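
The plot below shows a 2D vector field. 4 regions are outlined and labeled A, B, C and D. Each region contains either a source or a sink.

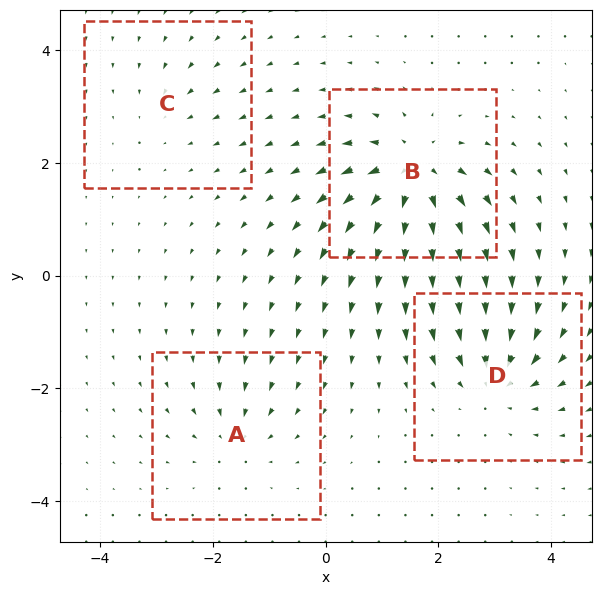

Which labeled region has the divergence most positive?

Divergence at each region's feature centre — A: about -4, B: about +9, C: about -2, D: about -6. Region B is most positive.

B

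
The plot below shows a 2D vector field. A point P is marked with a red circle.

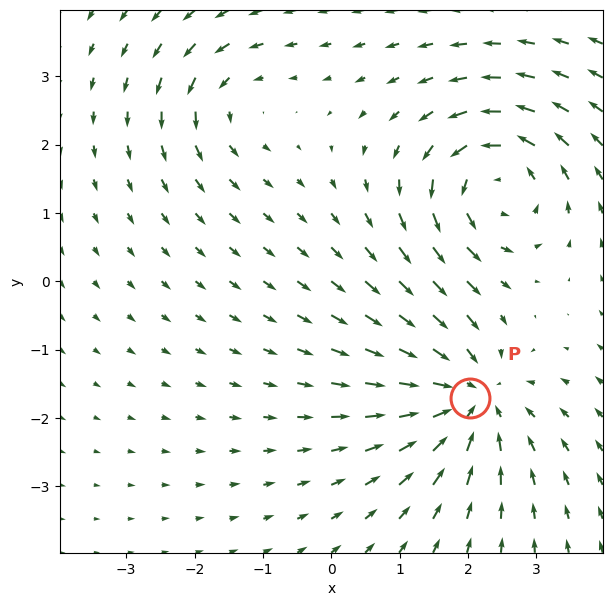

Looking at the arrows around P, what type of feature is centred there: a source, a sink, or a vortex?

sink

At P (2.0, -1.7) the arrows converge inward. Divergence about -5, curl ≈0 — negative divergence with near-zero curl is a sink.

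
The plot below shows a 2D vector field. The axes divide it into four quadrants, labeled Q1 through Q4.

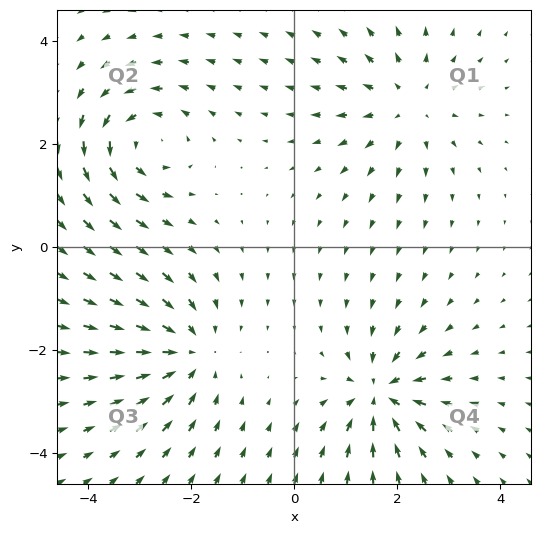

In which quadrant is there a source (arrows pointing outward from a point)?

Q1

The source sits at approximately (2.2, 2.8), which lies in quadrant Q1. The divergence there is about +4, positive as expected for a source.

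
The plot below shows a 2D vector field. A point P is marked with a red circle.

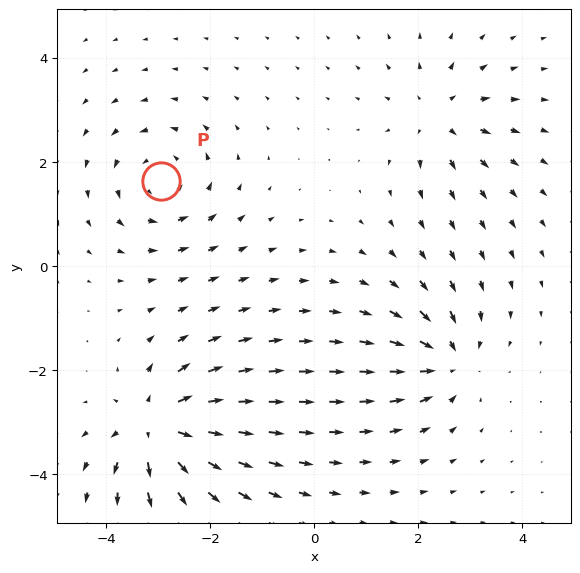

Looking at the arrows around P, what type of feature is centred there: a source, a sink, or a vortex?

vortex

At P (-3.0, 1.6) the arrows circulate counterclockwise. Divergence ≈0, curl about +4 — near-zero divergence with nonzero curl is a vortex.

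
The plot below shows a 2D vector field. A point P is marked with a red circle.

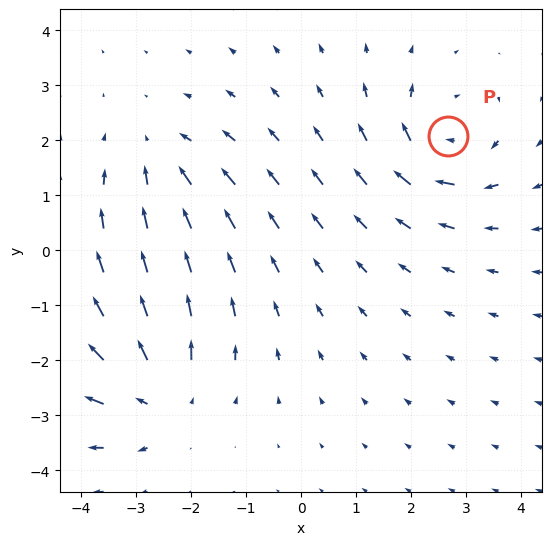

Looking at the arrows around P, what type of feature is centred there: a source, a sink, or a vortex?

At P (2.7, 2.1) the arrows circulate clockwise. Divergence ≈0, curl about -5 — near-zero divergence with nonzero curl is a vortex.

vortex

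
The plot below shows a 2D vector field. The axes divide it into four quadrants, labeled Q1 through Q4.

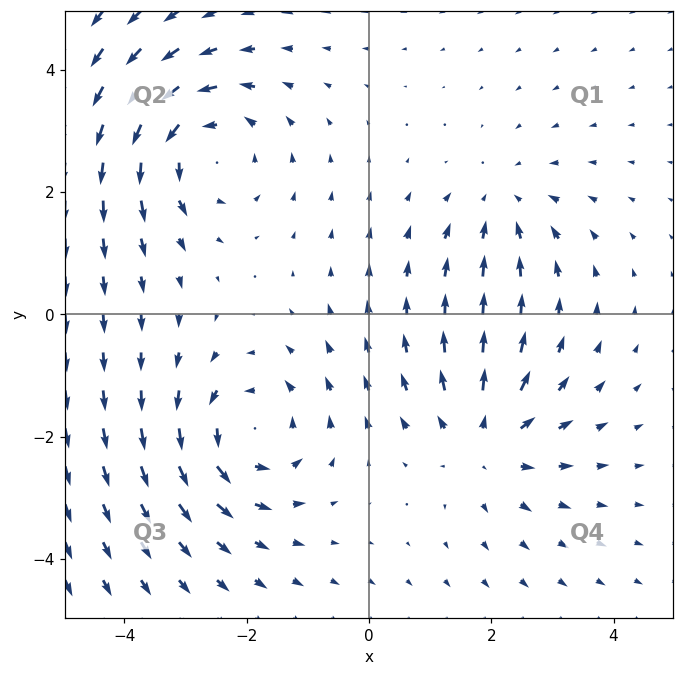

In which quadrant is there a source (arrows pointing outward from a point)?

The source sits at approximately (1.9, -2.1), which lies in quadrant Q4. The divergence there is about +4, positive as expected for a source.

Q4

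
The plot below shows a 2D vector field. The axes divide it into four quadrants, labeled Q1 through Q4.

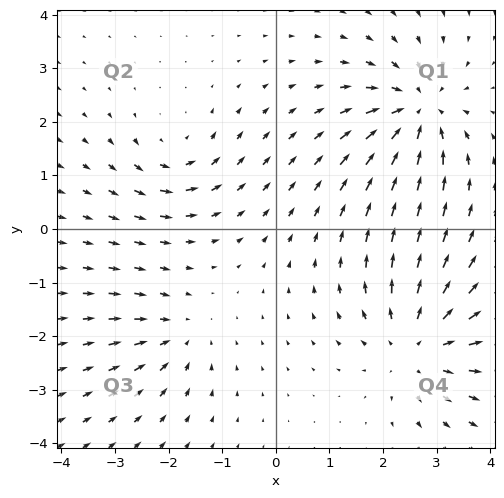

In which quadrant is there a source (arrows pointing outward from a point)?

The source sits at approximately (2.6, -2.2), which lies in quadrant Q4. The divergence there is about +4, positive as expected for a source.

Q4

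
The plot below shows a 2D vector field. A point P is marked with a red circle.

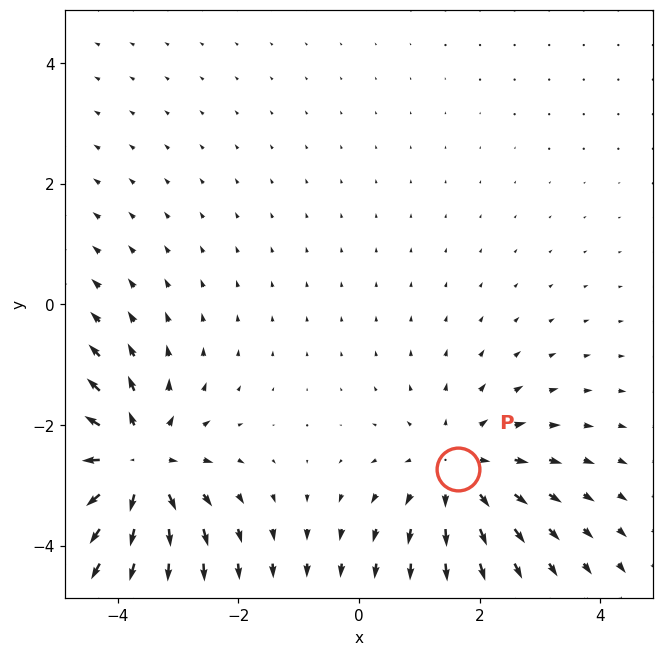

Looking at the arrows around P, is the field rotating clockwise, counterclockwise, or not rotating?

Near P at (1.6, -2.7) the arrows show no circulation. The curl there is ≈0.

not rotating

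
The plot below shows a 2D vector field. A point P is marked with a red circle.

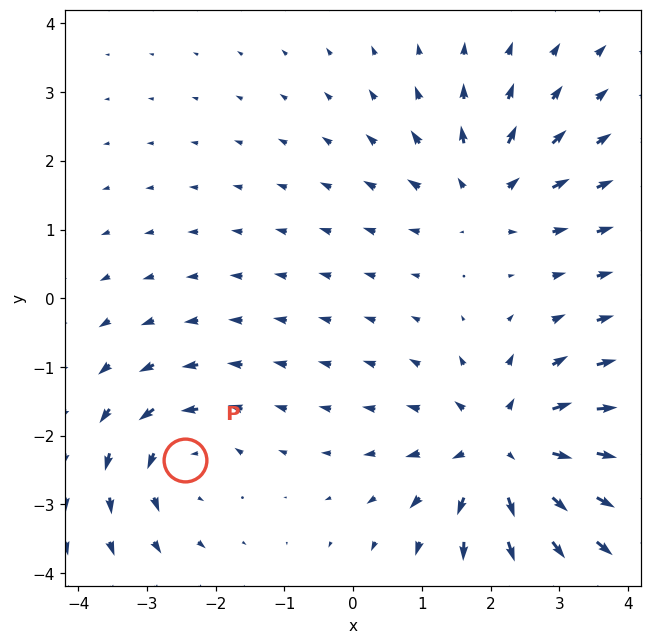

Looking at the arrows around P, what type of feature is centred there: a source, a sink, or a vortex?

vortex

At P (-2.5, -2.4) the arrows circulate counterclockwise. Divergence ≈0, curl about +3 — near-zero divergence with nonzero curl is a vortex.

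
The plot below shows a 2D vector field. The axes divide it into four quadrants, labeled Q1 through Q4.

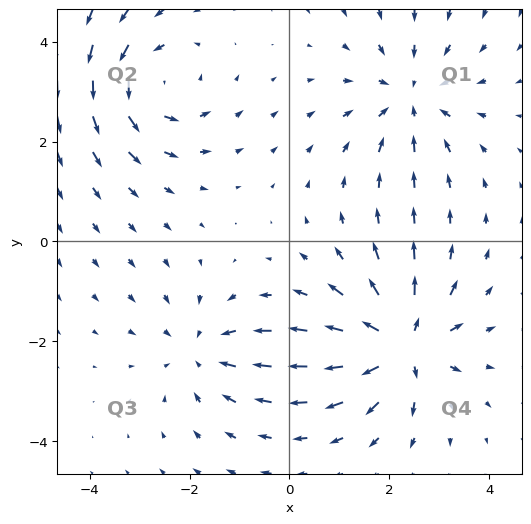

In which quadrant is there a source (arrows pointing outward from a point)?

The source sits at approximately (2.3, -2.1), which lies in quadrant Q4. The divergence there is about +6, positive as expected for a source.

Q4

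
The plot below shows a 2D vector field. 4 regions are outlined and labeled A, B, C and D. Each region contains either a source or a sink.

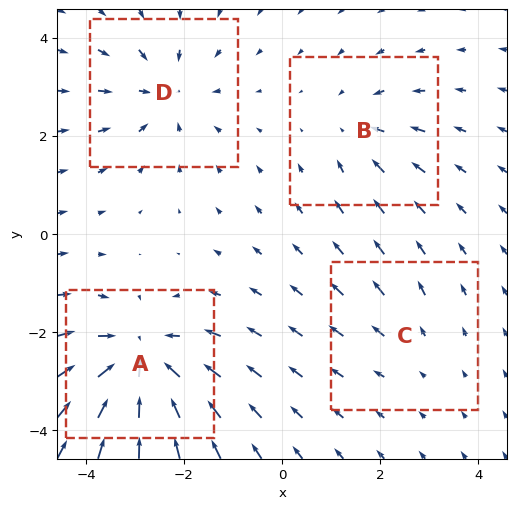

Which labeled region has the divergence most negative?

Divergence at each region's feature centre — A: about -7, B: about -3, C: about +2, D: about -4. Region A is most negative.

A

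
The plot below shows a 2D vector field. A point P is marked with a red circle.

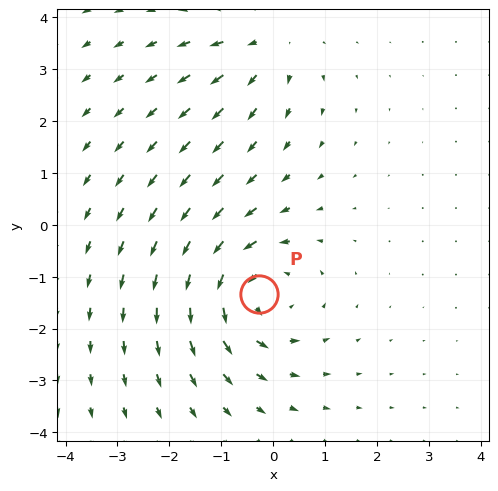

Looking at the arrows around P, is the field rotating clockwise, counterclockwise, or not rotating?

Near P at (-0.3, -1.3) the arrows circulate counterclockwise. The curl (z-component) there is about +4; positive curl means counterclockwise rotation.

counterclockwise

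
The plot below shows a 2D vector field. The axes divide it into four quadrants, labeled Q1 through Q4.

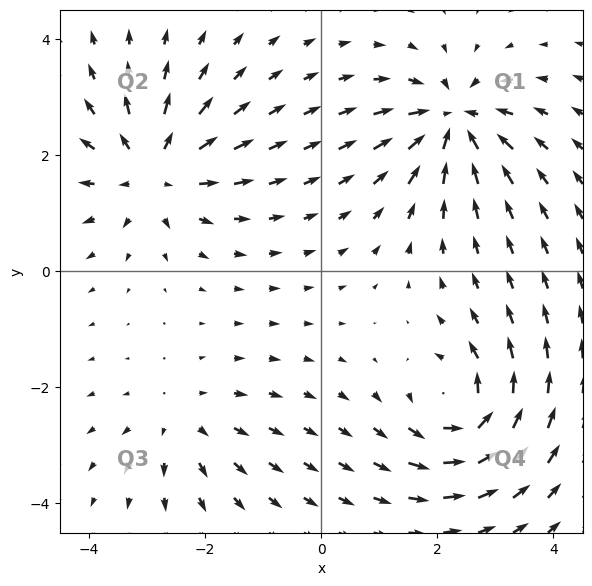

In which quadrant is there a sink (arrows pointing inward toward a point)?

The sink sits at approximately (2.3, 2.6), which lies in quadrant Q1. The divergence there is about -6, negative as expected for a sink.

Q1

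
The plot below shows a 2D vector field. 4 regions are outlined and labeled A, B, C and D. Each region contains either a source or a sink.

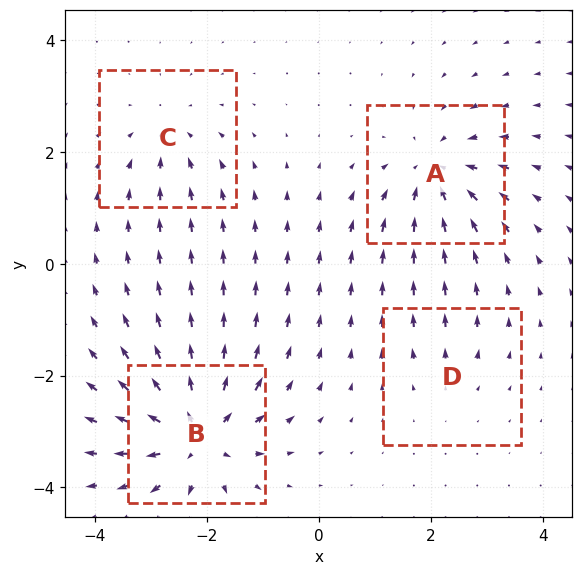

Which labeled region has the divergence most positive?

Divergence at each region's feature centre — A: about -5, B: about +7, C: about -4, D: about +2. Region B is most positive.

B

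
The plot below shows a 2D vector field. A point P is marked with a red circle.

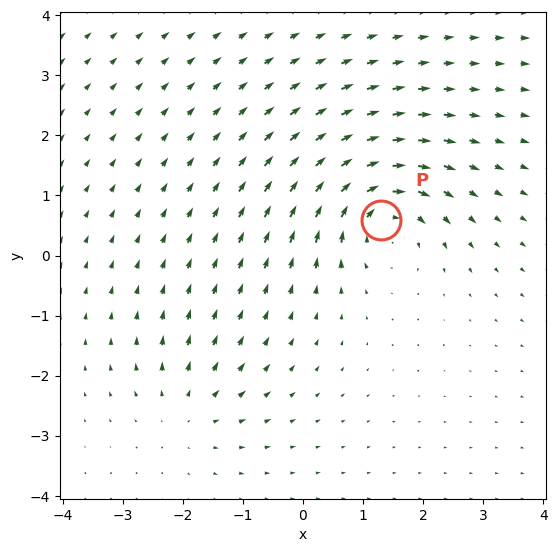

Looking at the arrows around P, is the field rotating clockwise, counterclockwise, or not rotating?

clockwise

Near P at (1.3, 0.6) the arrows circulate clockwise. The curl (z-component) there is about -5; negative curl means clockwise rotation.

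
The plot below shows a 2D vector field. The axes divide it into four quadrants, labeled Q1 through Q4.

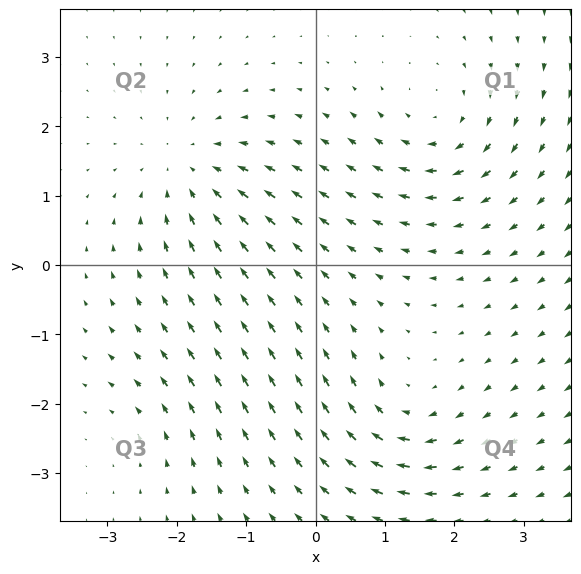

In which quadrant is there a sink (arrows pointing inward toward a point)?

Q2

The sink sits at approximately (-1.8, 1.4), which lies in quadrant Q2. The divergence there is about -4, negative as expected for a sink.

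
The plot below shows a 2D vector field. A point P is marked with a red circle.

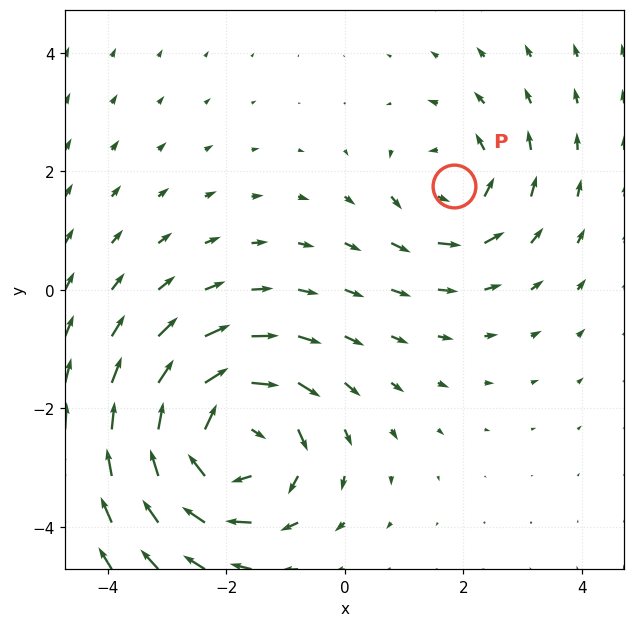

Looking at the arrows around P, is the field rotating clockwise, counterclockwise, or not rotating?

counterclockwise

Near P at (1.8, 1.7) the arrows circulate counterclockwise. The curl (z-component) there is about +3; positive curl means counterclockwise rotation.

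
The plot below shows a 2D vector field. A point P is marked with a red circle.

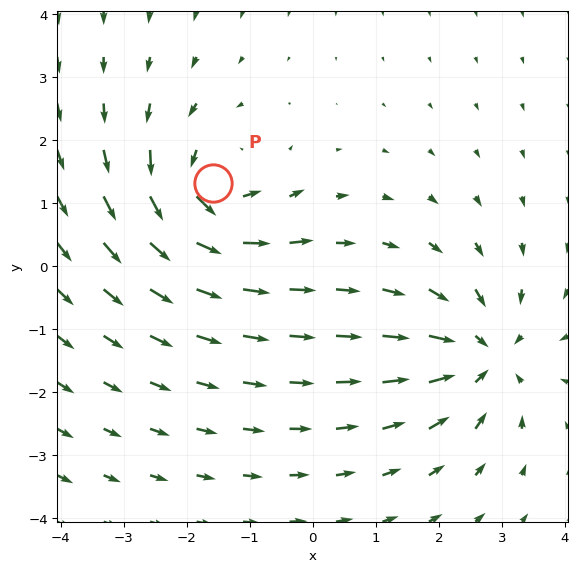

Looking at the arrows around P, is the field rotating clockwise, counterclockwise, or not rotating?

counterclockwise

Near P at (-1.6, 1.3) the arrows circulate counterclockwise. The curl (z-component) there is about +5; positive curl means counterclockwise rotation.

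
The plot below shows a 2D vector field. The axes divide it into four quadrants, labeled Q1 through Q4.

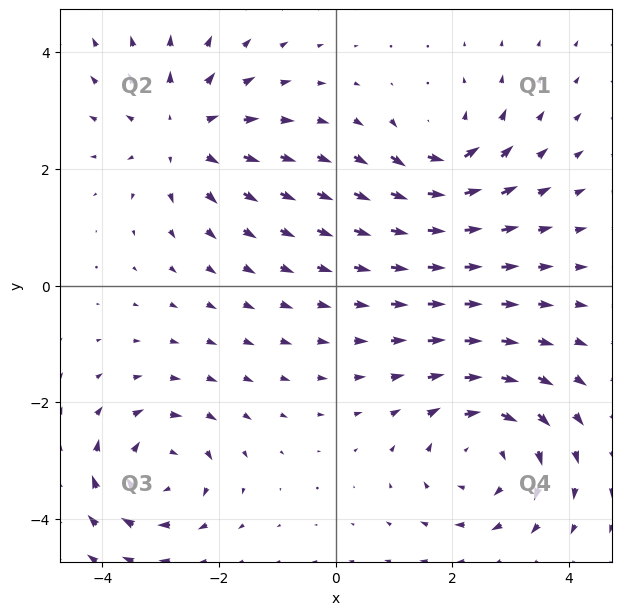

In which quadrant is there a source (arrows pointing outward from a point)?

The source sits at approximately (-2.6, 2.6), which lies in quadrant Q2. The divergence there is about +3, positive as expected for a source.

Q2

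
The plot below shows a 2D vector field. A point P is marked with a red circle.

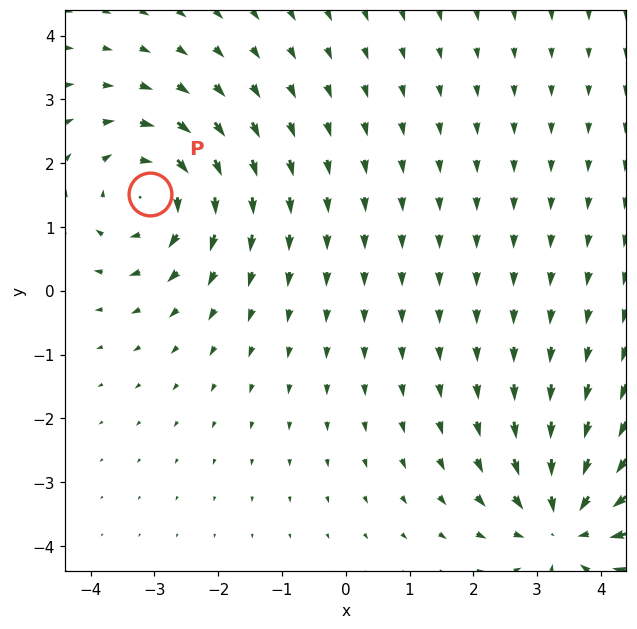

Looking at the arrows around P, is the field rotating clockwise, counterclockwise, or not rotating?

clockwise

Near P at (-3.1, 1.5) the arrows circulate clockwise. The curl (z-component) there is about -4; negative curl means clockwise rotation.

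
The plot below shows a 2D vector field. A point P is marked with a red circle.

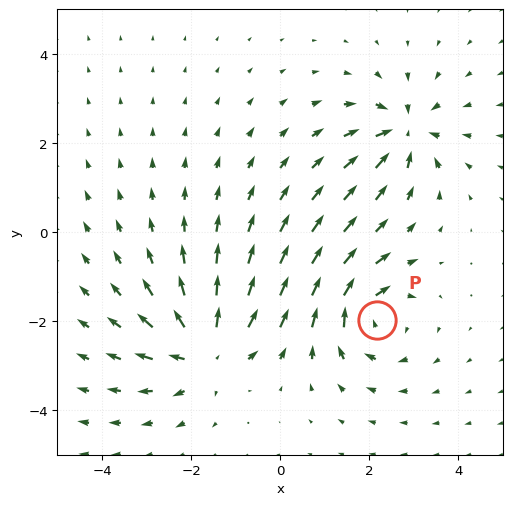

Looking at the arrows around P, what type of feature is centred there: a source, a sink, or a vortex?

vortex

At P (2.2, -2.0) the arrows circulate clockwise. Divergence ≈0, curl about -4 — near-zero divergence with nonzero curl is a vortex.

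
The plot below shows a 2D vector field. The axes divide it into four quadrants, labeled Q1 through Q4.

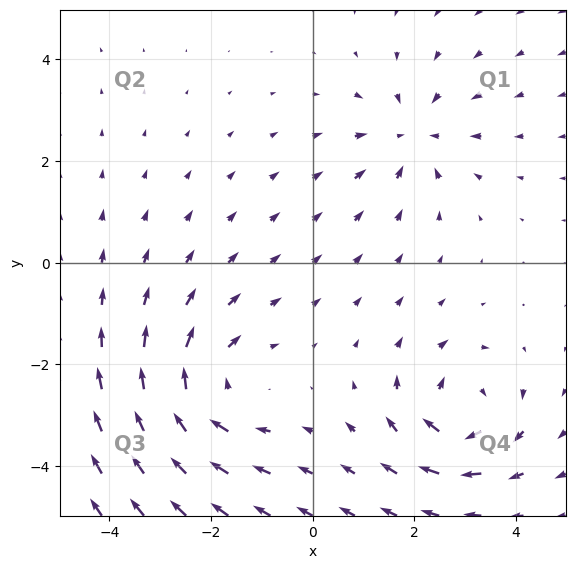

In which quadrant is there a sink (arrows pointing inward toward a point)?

Q1

The sink sits at approximately (2.0, 2.5), which lies in quadrant Q1. The divergence there is about -3, negative as expected for a sink.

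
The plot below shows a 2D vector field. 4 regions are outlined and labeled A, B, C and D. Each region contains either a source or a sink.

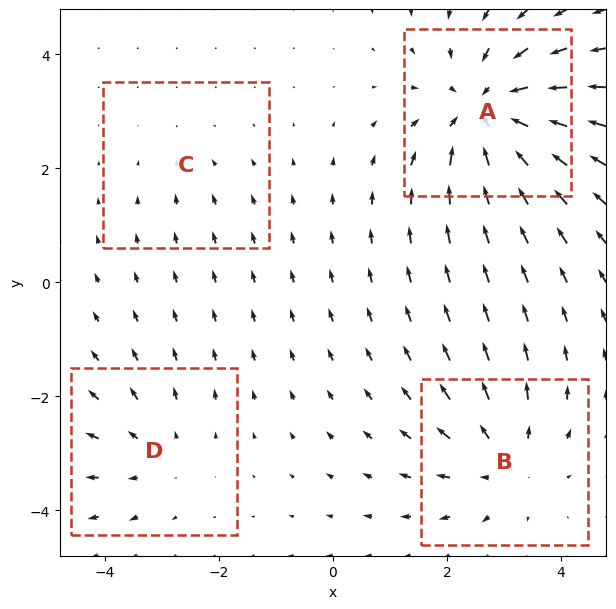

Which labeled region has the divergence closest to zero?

Divergence at each region's feature centre — A: about -6, B: about +4, C: about -2, D: about +3. Region C is closest to zero.

C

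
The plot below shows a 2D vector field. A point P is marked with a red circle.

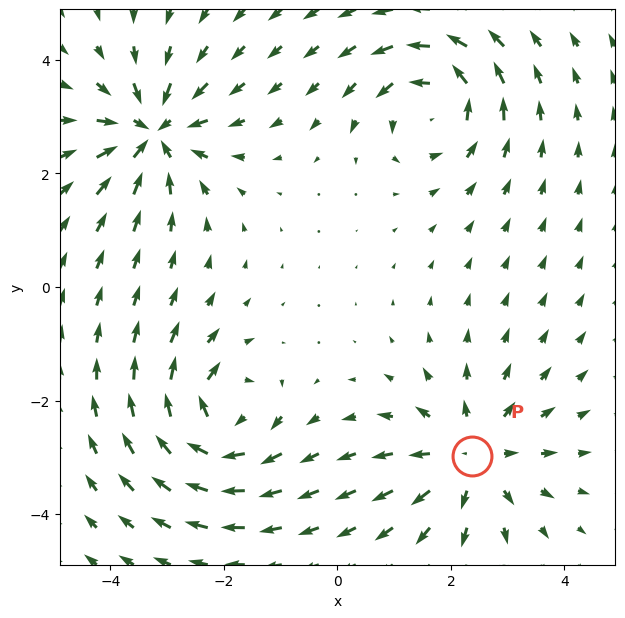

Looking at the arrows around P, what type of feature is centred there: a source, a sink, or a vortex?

source

At P (2.4, -3.0) the arrows spread outward. Divergence about +5, curl ≈0 — positive divergence with near-zero curl is a source.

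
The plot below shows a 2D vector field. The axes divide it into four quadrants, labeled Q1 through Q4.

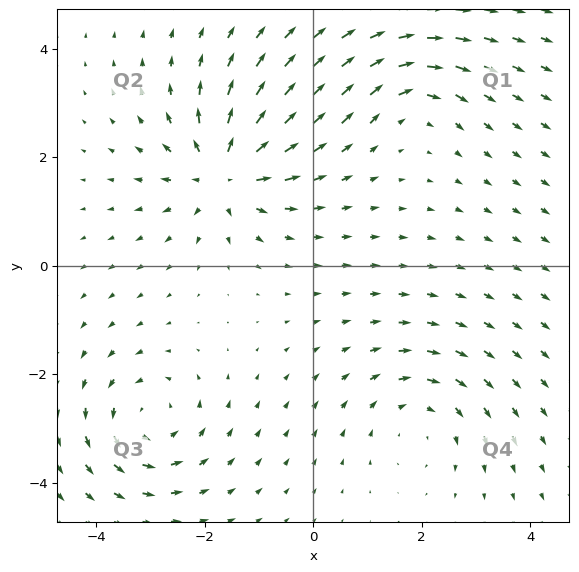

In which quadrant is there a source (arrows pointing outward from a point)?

Q2

The source sits at approximately (-1.6, 1.7), which lies in quadrant Q2. The divergence there is about +5, positive as expected for a source.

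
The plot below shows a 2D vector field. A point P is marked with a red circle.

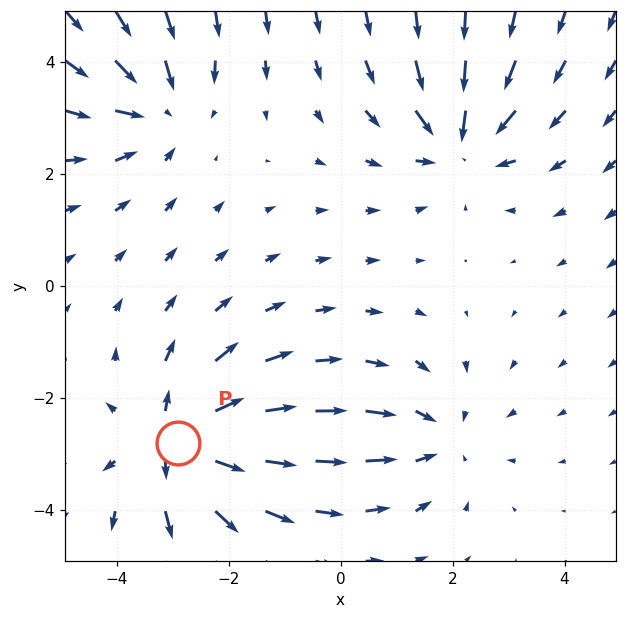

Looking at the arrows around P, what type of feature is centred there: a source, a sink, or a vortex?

At P (-2.9, -2.8) the arrows spread outward. Divergence about +5, curl ≈0 — positive divergence with near-zero curl is a source.

source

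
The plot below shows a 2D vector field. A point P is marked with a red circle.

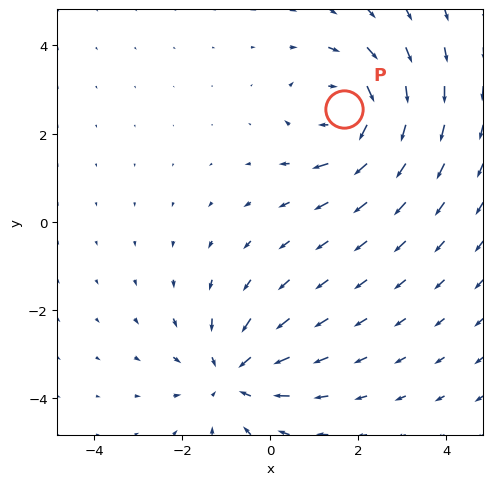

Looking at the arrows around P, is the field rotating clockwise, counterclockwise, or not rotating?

clockwise

Near P at (1.7, 2.5) the arrows circulate clockwise. The curl (z-component) there is about -4; negative curl means clockwise rotation.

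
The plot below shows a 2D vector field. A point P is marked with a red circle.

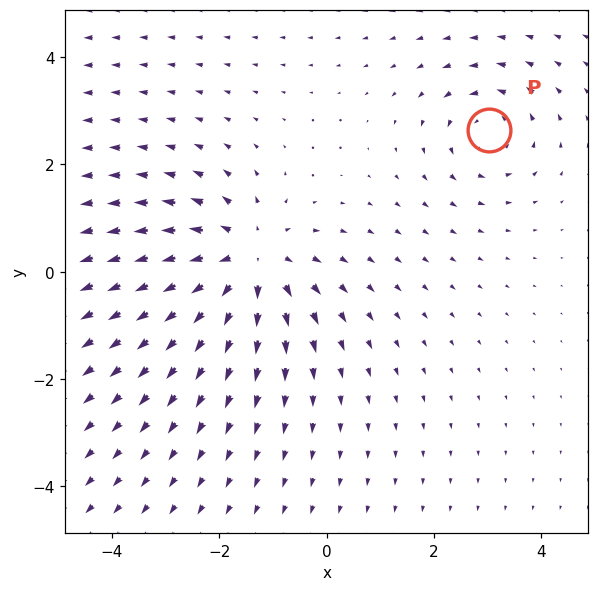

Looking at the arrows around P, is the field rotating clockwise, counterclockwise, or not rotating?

counterclockwise

Near P at (3.0, 2.6) the arrows circulate counterclockwise. The curl (z-component) there is about +3; positive curl means counterclockwise rotation.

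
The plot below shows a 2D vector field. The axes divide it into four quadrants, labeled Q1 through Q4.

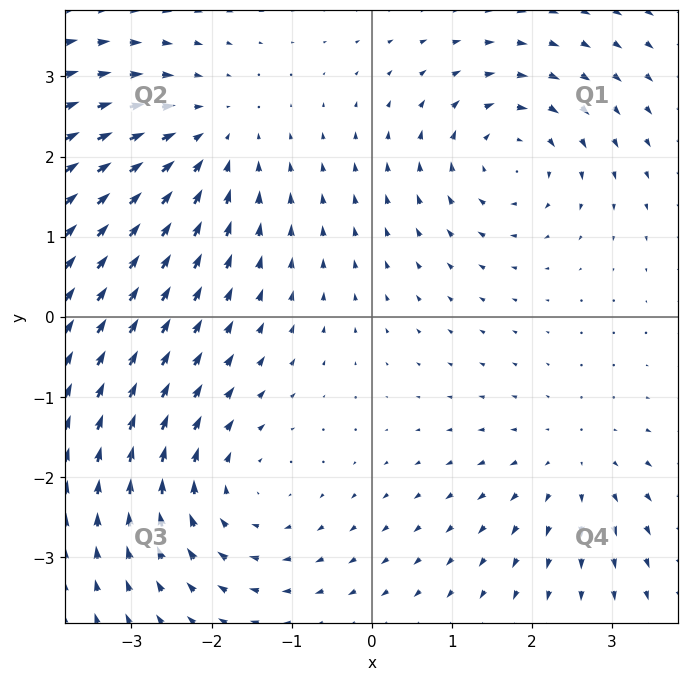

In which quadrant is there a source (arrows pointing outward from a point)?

Q4

The source sits at approximately (2.5, -1.8), which lies in quadrant Q4. The divergence there is about +3, positive as expected for a source.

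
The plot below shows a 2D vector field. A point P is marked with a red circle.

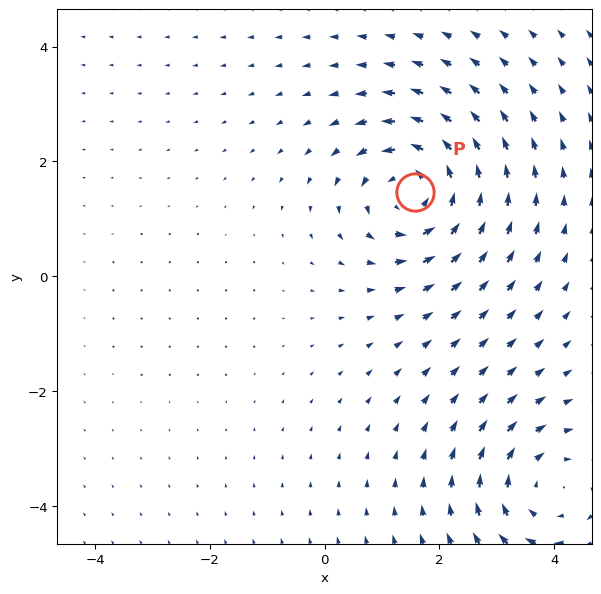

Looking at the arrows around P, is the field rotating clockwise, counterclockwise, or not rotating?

counterclockwise

Near P at (1.6, 1.5) the arrows circulate counterclockwise. The curl (z-component) there is about +4; positive curl means counterclockwise rotation.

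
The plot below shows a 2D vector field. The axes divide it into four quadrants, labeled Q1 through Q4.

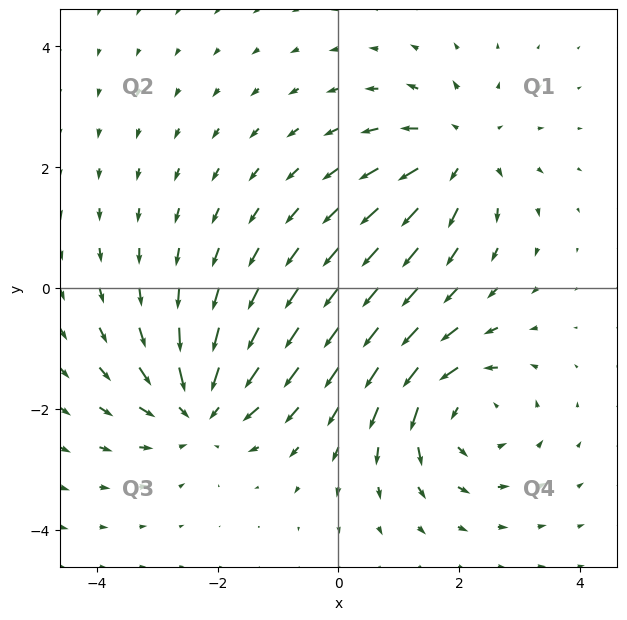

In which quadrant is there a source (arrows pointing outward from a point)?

The source sits at approximately (2.0, 2.2), which lies in quadrant Q1. The divergence there is about +5, positive as expected for a source.

Q1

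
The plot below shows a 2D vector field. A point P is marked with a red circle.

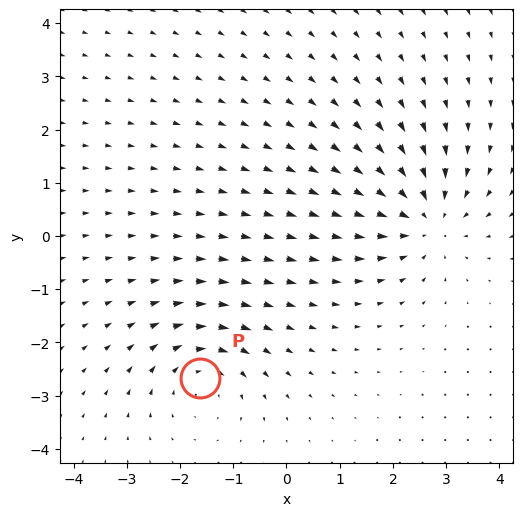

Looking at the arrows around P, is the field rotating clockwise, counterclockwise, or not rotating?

clockwise

Near P at (-1.6, -2.7) the arrows circulate clockwise. The curl (z-component) there is about -4; negative curl means clockwise rotation.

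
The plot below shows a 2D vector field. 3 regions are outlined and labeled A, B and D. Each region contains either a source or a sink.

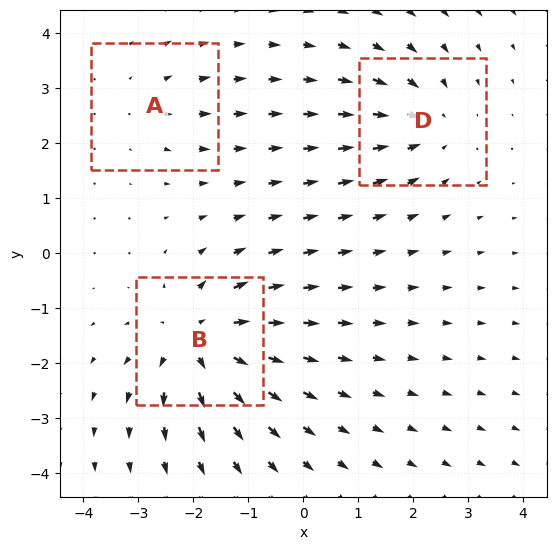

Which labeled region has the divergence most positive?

Divergence at each region's feature centre — A: about +2, B: about +5, D: about -3. Region B is most positive.

B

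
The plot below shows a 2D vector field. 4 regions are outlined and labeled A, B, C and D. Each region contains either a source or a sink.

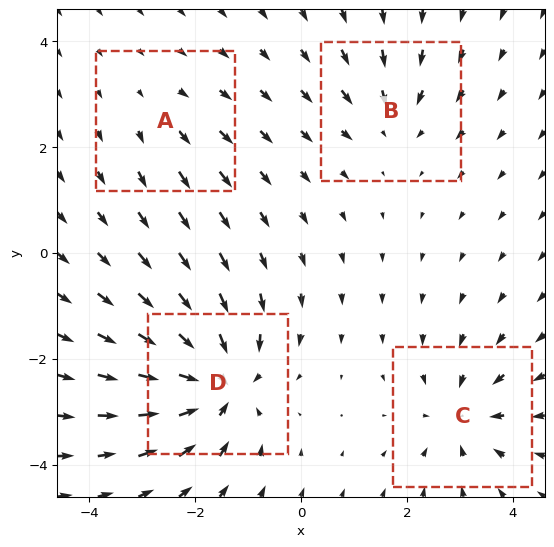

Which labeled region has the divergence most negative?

Divergence at each region's feature centre — A: about +2, B: about -4, C: about -5, D: about -8. Region D is most negative.

D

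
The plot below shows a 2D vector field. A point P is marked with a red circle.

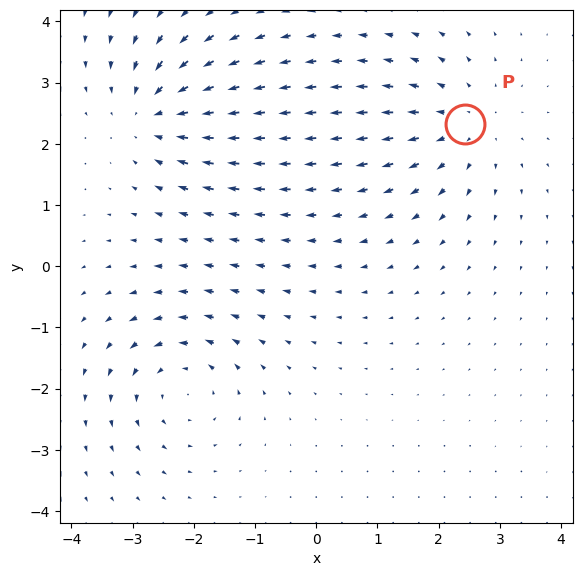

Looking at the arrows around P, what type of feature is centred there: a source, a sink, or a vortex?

source

At P (2.4, 2.3) the arrows spread outward. Divergence about +4, curl ≈0 — positive divergence with near-zero curl is a source.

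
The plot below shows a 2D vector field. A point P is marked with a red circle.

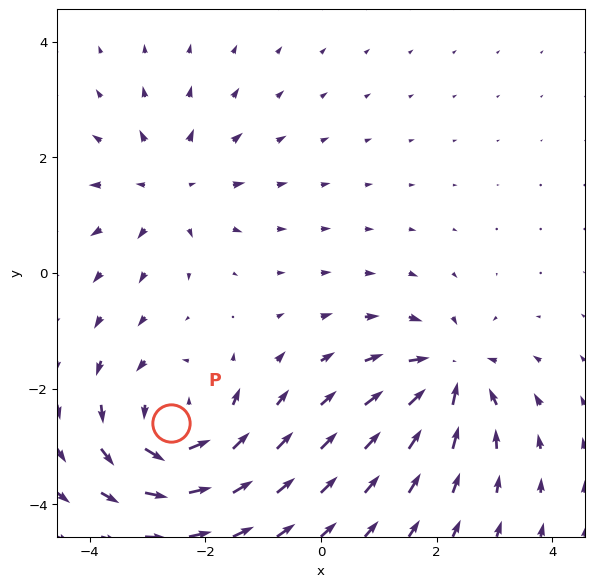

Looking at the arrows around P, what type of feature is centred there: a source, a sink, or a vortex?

At P (-2.6, -2.6) the arrows circulate counterclockwise. Divergence ≈0, curl about +4 — near-zero divergence with nonzero curl is a vortex.

vortex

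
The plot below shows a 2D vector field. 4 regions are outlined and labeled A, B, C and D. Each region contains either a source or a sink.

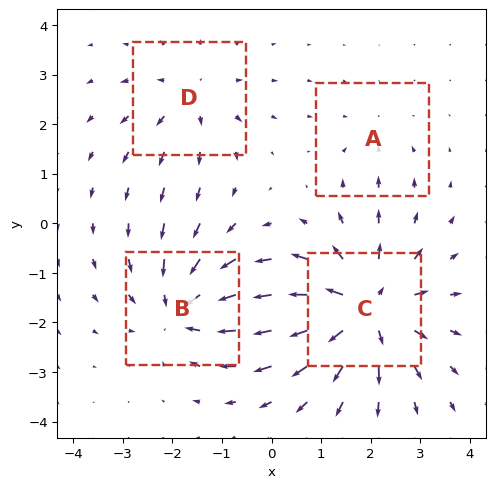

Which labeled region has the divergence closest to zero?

Divergence at each region's feature centre — A: about -2, B: about -5, C: about +7, D: about +3. Region A is closest to zero.

A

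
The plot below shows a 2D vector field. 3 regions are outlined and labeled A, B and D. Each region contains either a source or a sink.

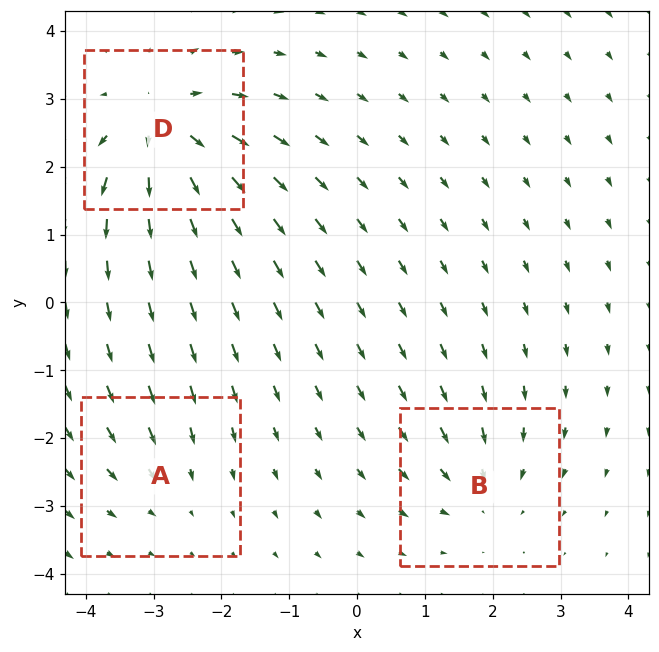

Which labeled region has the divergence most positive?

Divergence at each region's feature centre — A: about -2, B: about -3, D: about +5. Region D is most positive.

D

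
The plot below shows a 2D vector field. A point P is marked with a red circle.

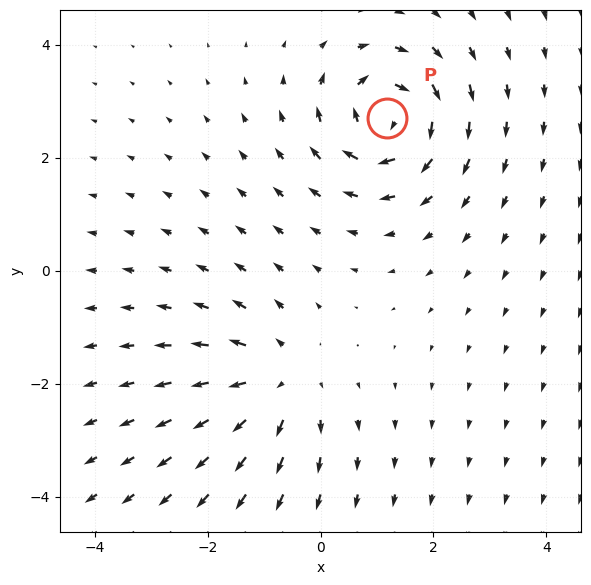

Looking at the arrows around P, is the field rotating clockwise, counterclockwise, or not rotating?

Near P at (1.2, 2.7) the arrows circulate clockwise. The curl (z-component) there is about -5; negative curl means clockwise rotation.

clockwise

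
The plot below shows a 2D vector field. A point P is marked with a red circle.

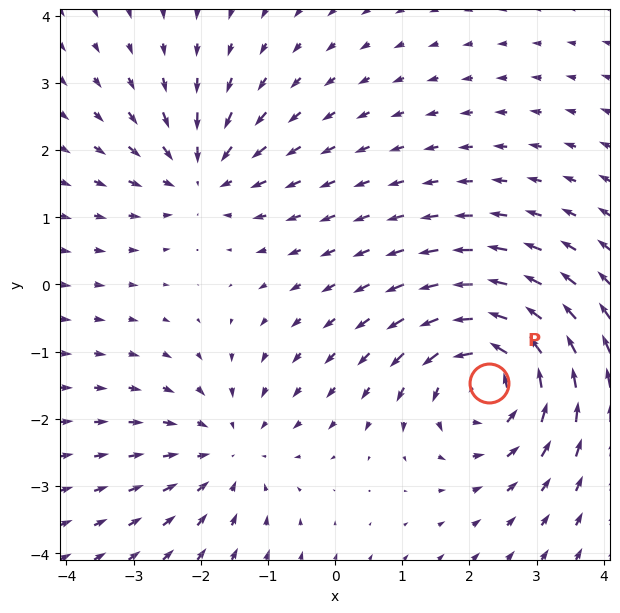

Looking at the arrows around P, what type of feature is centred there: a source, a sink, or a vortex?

At P (2.3, -1.5) the arrows circulate counterclockwise. Divergence ≈0, curl about +5 — near-zero divergence with nonzero curl is a vortex.

vortex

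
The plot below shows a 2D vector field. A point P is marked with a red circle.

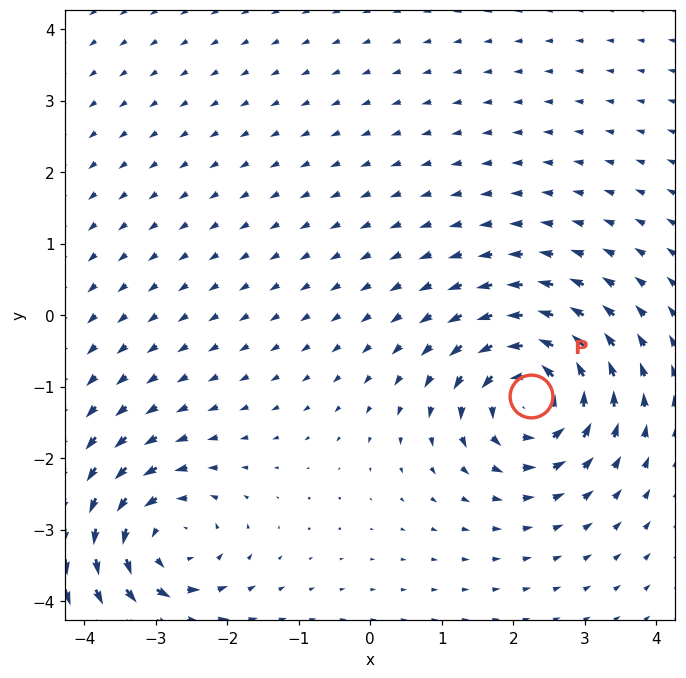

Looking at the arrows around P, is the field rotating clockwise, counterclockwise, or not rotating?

counterclockwise

Near P at (2.2, -1.1) the arrows circulate counterclockwise. The curl (z-component) there is about +7; positive curl means counterclockwise rotation.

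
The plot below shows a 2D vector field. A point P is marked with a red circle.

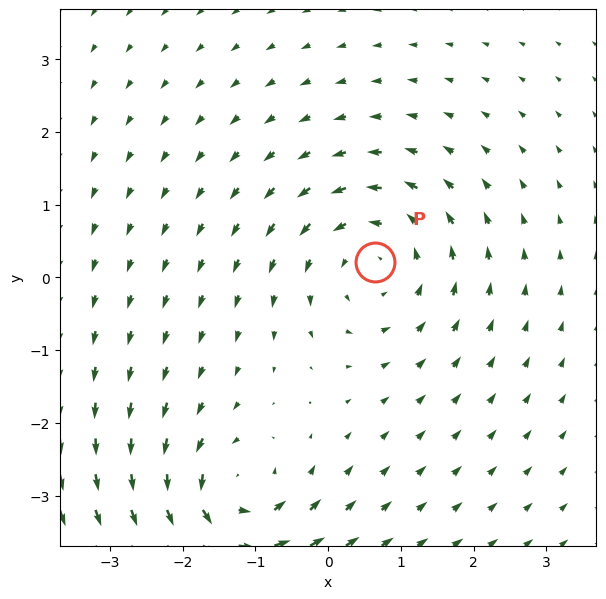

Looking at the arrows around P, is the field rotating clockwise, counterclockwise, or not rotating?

Near P at (0.6, 0.2) the arrows circulate counterclockwise. The curl (z-component) there is about +4; positive curl means counterclockwise rotation.

counterclockwise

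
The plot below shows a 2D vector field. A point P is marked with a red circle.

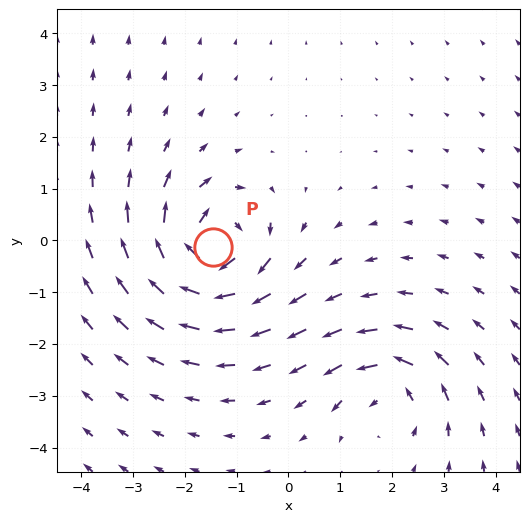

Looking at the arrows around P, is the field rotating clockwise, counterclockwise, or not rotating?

clockwise

Near P at (-1.4, -0.1) the arrows circulate clockwise. The curl (z-component) there is about -7; negative curl means clockwise rotation.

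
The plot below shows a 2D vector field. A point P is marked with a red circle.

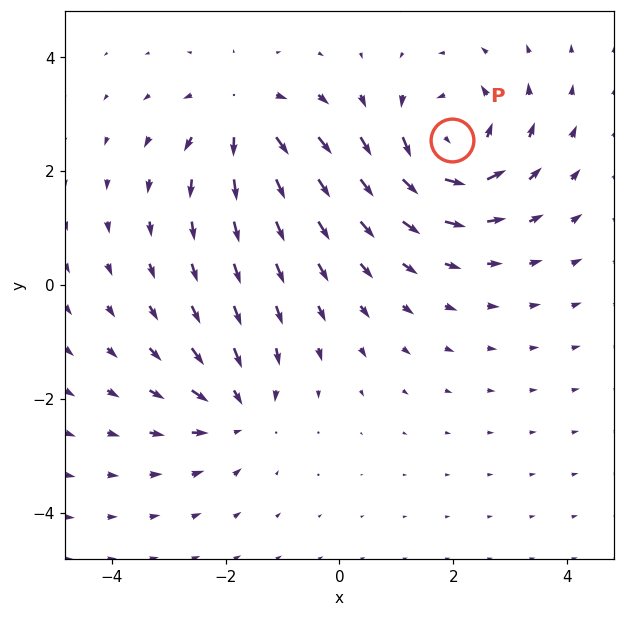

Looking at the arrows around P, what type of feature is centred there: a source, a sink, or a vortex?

vortex

At P (2.0, 2.5) the arrows circulate counterclockwise. Divergence ≈0, curl about +6 — near-zero divergence with nonzero curl is a vortex.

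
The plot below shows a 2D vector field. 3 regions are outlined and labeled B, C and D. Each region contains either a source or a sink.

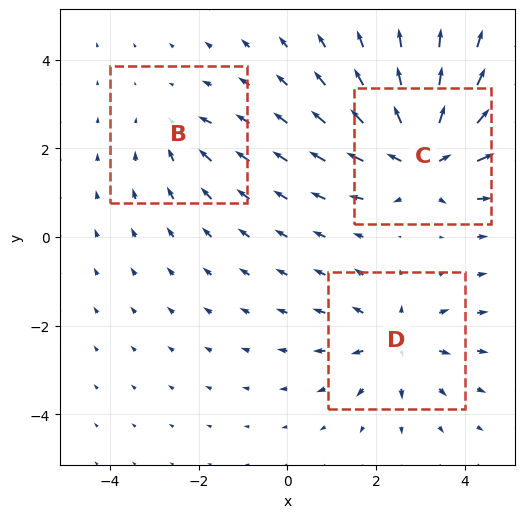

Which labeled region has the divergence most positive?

Divergence at each region's feature centre — B: about -2, C: about +5, D: about +4. Region C is most positive.

C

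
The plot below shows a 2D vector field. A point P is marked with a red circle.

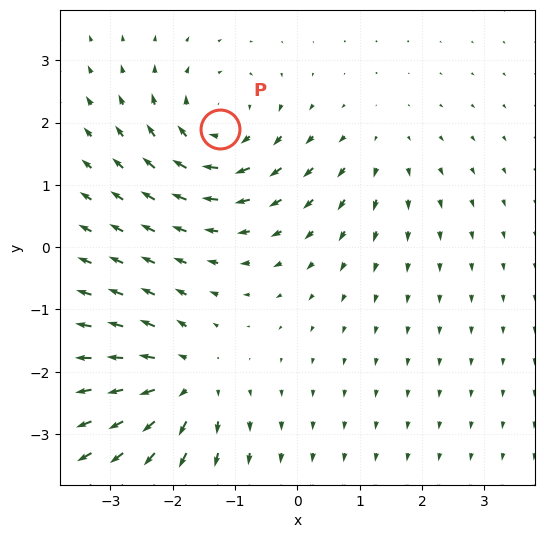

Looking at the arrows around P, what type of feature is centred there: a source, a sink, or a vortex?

At P (-1.2, 1.9) the arrows circulate clockwise. Divergence ≈0, curl about -6 — near-zero divergence with nonzero curl is a vortex.

vortex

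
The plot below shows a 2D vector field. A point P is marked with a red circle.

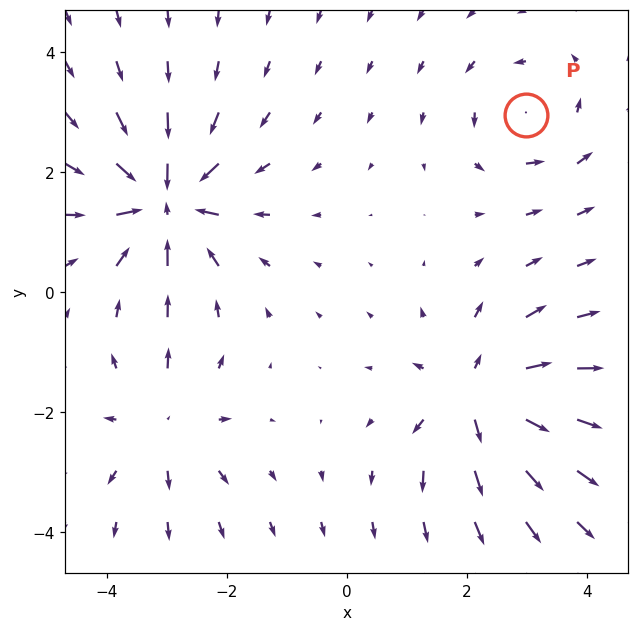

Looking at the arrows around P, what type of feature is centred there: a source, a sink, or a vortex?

vortex

At P (3.0, 2.9) the arrows circulate counterclockwise. Divergence ≈0, curl about +4 — near-zero divergence with nonzero curl is a vortex.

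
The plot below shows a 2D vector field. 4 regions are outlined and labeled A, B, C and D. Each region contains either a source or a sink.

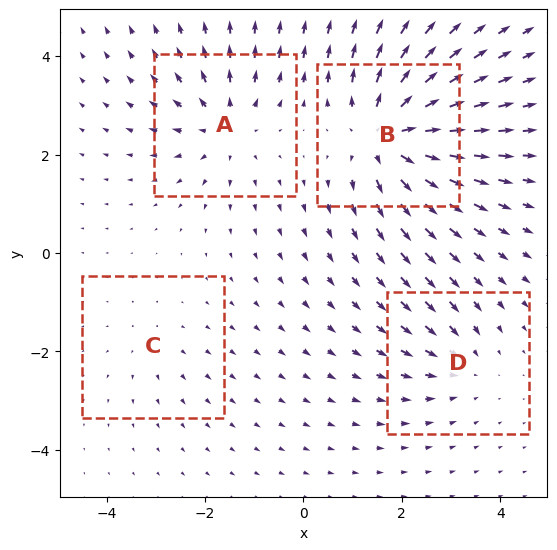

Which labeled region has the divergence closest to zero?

Divergence at each region's feature centre — A: about +5, B: about +8, C: about +2, D: about -3. Region C is closest to zero.

C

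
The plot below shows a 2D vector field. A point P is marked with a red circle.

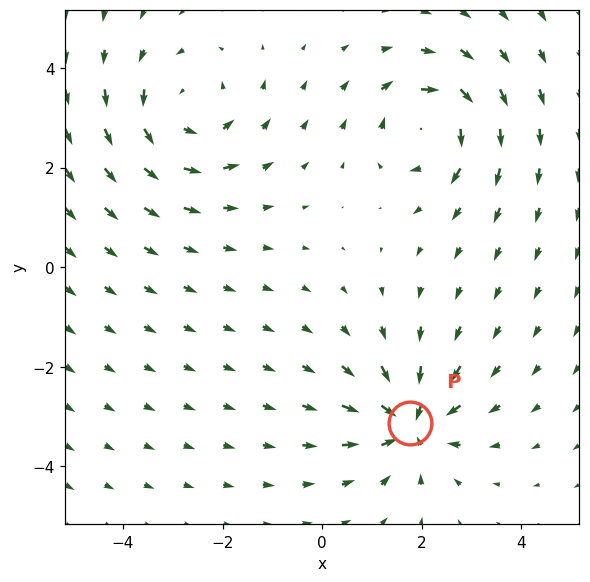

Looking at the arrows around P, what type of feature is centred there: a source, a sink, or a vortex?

sink

At P (1.8, -3.1) the arrows converge inward. Divergence about -4, curl ≈0 — negative divergence with near-zero curl is a sink.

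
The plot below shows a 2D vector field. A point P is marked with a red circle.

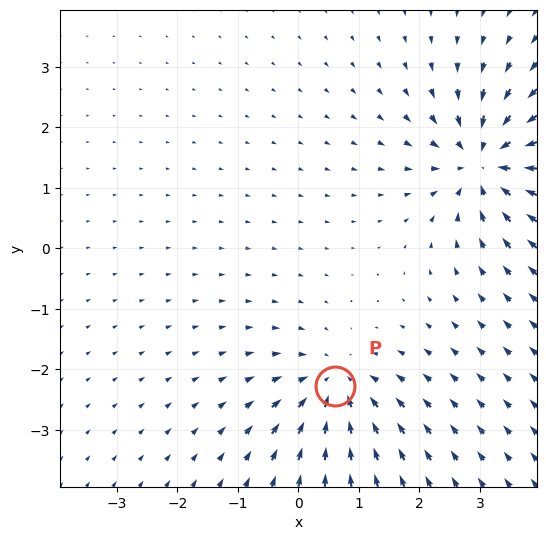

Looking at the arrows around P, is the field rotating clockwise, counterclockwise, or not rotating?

Near P at (0.6, -2.3) the arrows show no circulation. The curl there is ≈0.

not rotating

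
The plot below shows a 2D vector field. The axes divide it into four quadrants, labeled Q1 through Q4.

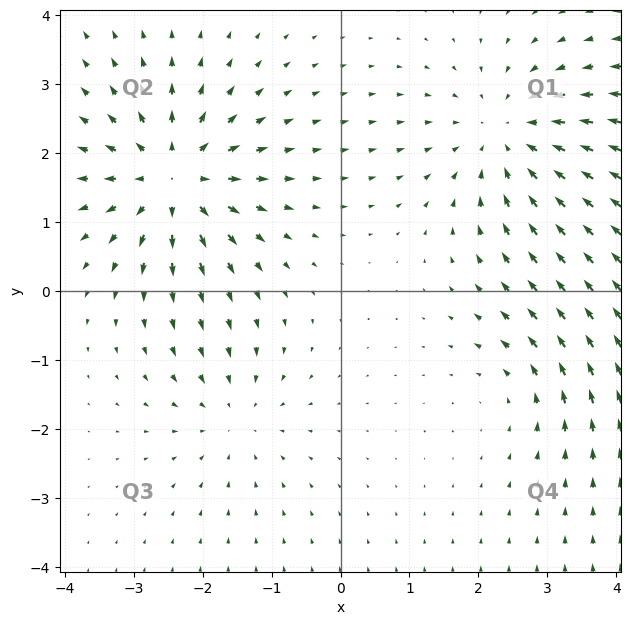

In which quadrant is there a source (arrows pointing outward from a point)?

Q2

The source sits at approximately (-2.4, 1.6), which lies in quadrant Q2. The divergence there is about +6, positive as expected for a source.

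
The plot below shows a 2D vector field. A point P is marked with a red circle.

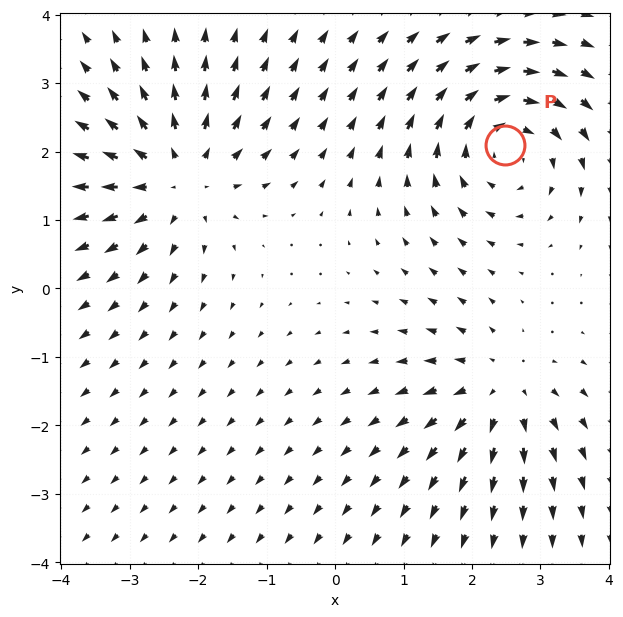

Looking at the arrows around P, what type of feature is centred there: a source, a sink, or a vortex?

vortex

At P (2.5, 2.1) the arrows circulate clockwise. Divergence ≈0, curl about -5 — near-zero divergence with nonzero curl is a vortex.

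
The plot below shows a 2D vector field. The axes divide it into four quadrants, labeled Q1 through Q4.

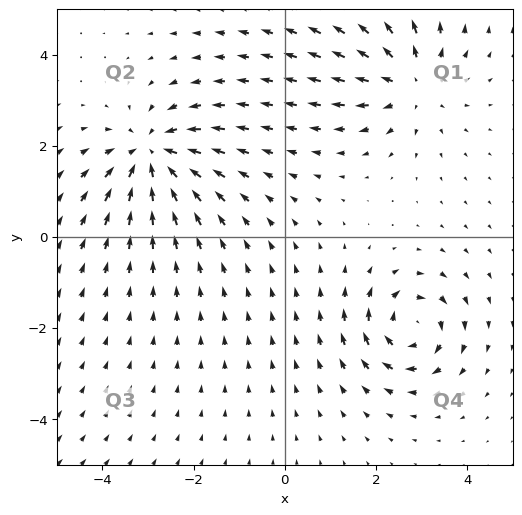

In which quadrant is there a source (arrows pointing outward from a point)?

The source sits at approximately (2.8, 3.4), which lies in quadrant Q1. The divergence there is about +3, positive as expected for a source.

Q1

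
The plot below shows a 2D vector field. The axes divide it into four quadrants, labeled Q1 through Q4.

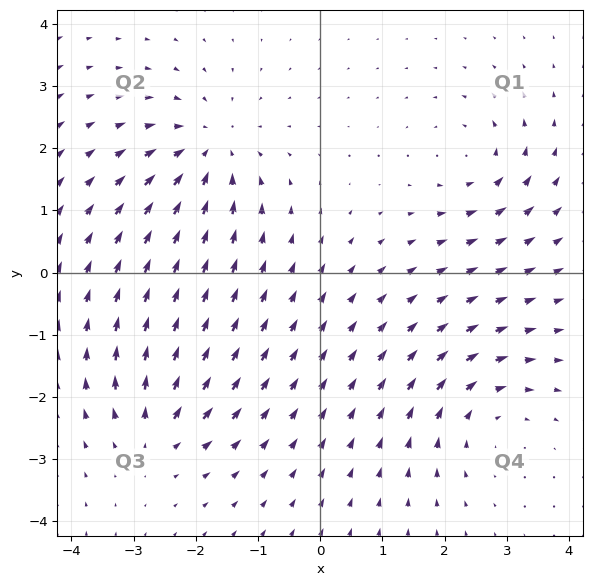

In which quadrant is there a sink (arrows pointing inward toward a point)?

Q2

The sink sits at approximately (-1.8, 2.0), which lies in quadrant Q2. The divergence there is about -5, negative as expected for a sink.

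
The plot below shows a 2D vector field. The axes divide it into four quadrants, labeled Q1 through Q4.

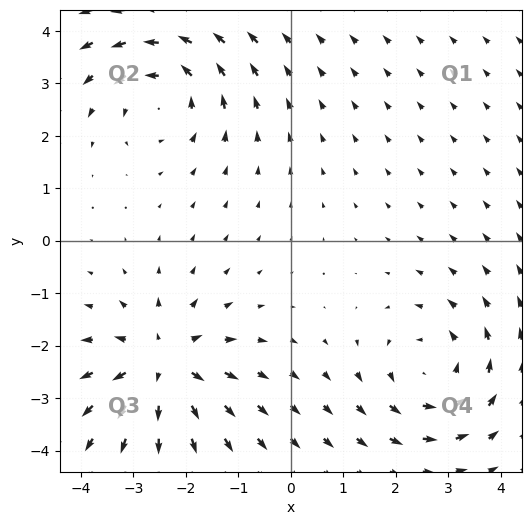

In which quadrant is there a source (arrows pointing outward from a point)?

The source sits at approximately (-2.4, -2.4), which lies in quadrant Q3. The divergence there is about +4, positive as expected for a source.

Q3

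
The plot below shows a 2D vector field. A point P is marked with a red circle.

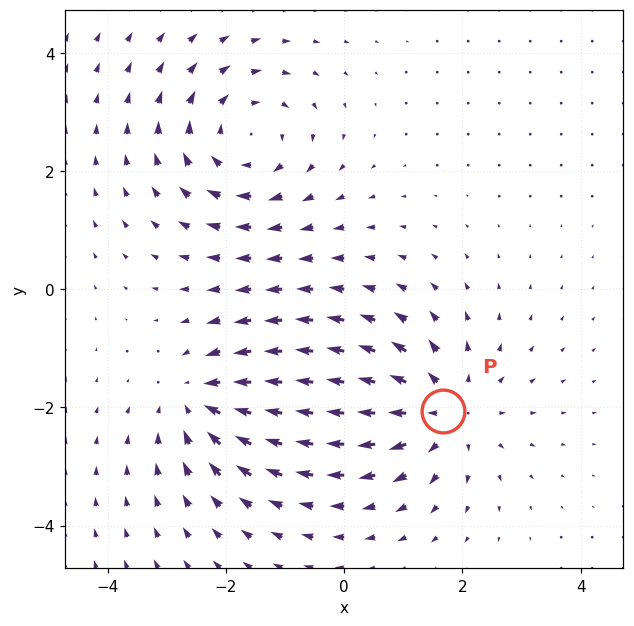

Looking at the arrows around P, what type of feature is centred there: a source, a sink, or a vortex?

At P (1.7, -2.1) the arrows spread outward. Divergence about +4, curl ≈0 — positive divergence with near-zero curl is a source.

source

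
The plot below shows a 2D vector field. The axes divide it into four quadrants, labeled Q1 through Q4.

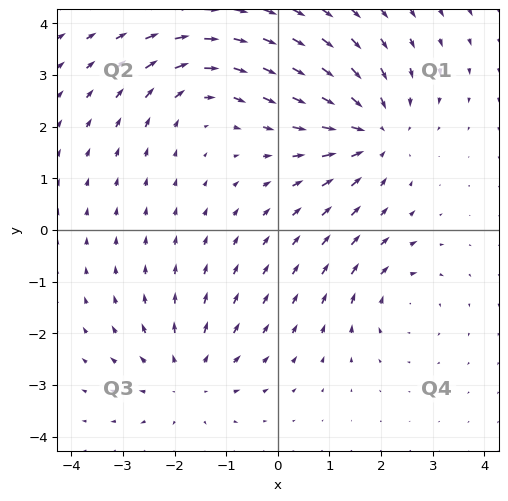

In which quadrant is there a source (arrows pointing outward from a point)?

Q3

The source sits at approximately (-1.8, -2.9), which lies in quadrant Q3. The divergence there is about +3, positive as expected for a source.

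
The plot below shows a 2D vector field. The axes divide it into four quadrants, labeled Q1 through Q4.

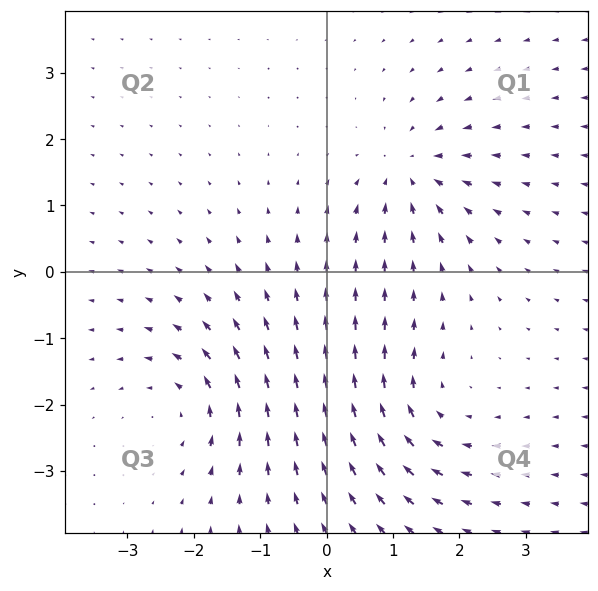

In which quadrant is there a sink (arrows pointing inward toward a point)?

Q1

The sink sits at approximately (1.3, 1.5), which lies in quadrant Q1. The divergence there is about -4, negative as expected for a sink.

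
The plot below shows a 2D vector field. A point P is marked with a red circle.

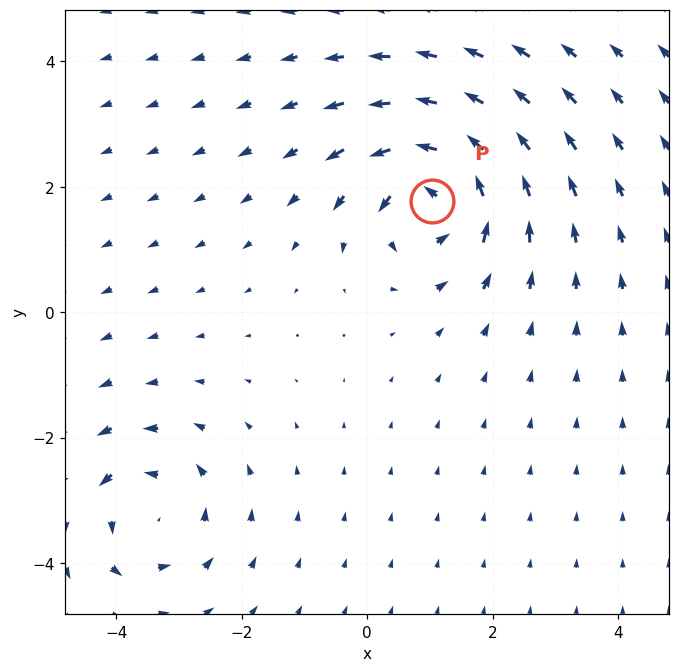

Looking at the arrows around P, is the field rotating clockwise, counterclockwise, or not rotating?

counterclockwise

Near P at (1.0, 1.8) the arrows circulate counterclockwise. The curl (z-component) there is about +6; positive curl means counterclockwise rotation.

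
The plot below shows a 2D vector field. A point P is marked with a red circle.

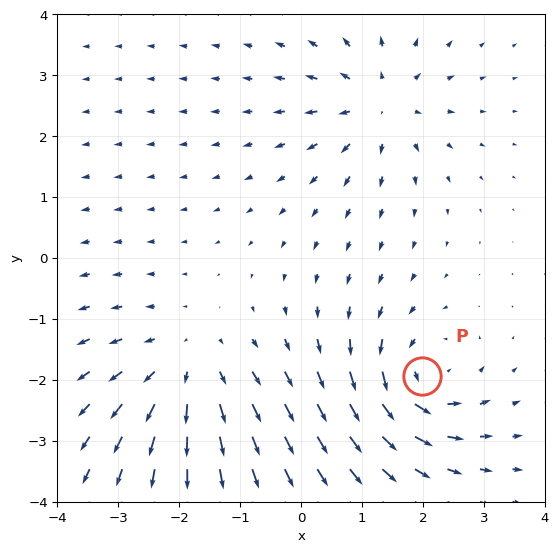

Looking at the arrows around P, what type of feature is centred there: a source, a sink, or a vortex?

vortex

At P (2.0, -1.9) the arrows circulate counterclockwise. Divergence ≈0, curl about +6 — near-zero divergence with nonzero curl is a vortex.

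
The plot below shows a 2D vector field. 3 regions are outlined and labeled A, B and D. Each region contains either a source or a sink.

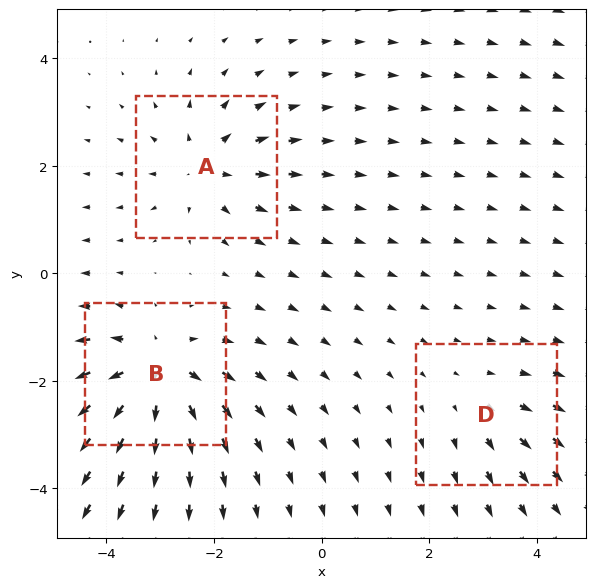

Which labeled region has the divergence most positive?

B

Divergence at each region's feature centre — A: about +4, B: about +6, D: about +2. Region B is most positive.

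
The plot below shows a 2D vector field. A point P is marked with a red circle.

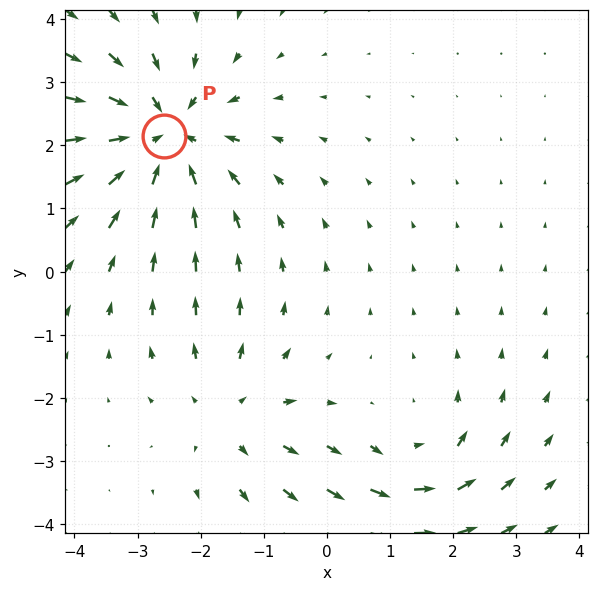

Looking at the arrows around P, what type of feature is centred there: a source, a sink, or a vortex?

sink

At P (-2.6, 2.2) the arrows converge inward. Divergence about -5, curl ≈0 — negative divergence with near-zero curl is a sink.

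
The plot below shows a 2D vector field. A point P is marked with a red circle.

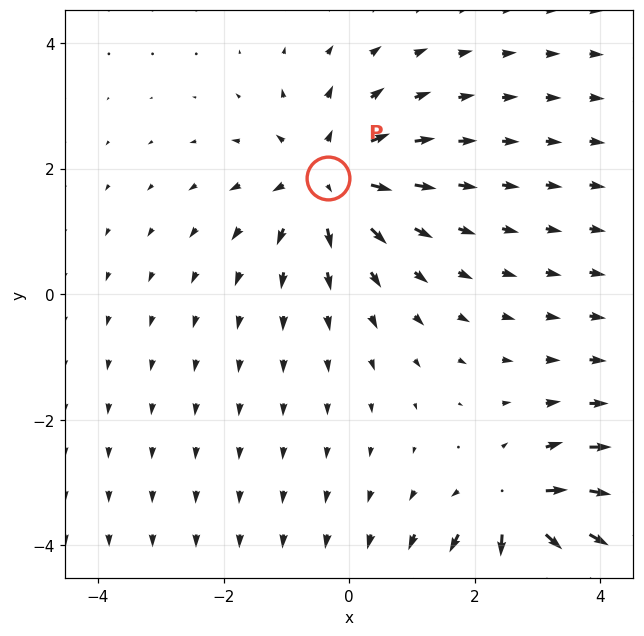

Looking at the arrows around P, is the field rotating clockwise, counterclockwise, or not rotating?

Near P at (-0.3, 1.9) the arrows show no circulation. The curl there is ≈0.

not rotating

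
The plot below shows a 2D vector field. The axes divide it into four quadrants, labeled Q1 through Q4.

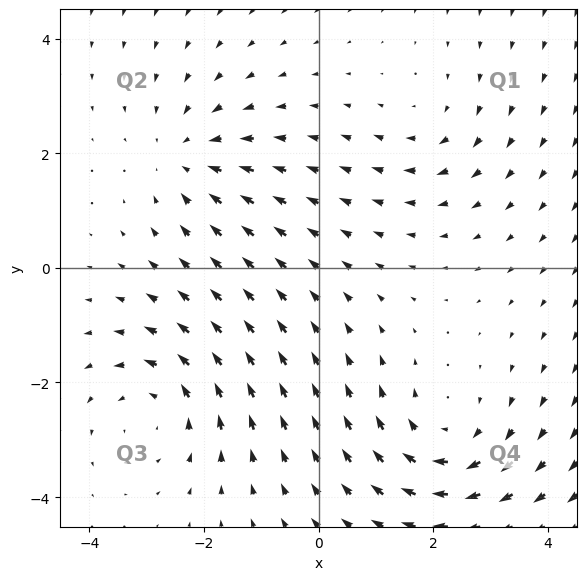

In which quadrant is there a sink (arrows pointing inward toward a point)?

The sink sits at approximately (-2.3, 1.9), which lies in quadrant Q2. The divergence there is about -3, negative as expected for a sink.

Q2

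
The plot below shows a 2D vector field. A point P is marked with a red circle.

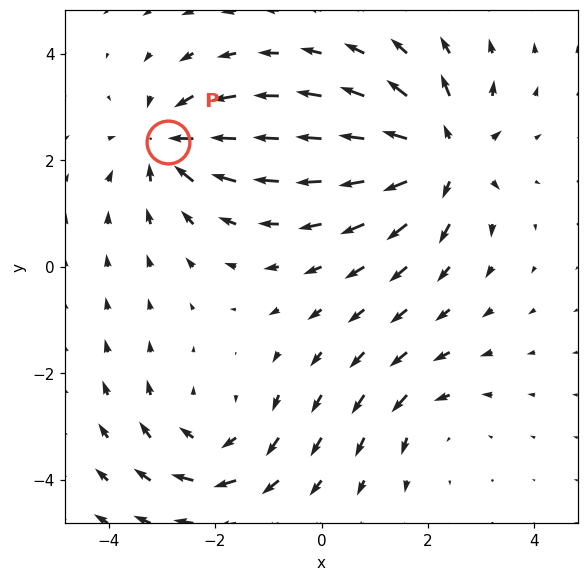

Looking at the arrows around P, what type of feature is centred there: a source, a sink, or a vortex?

sink

At P (-2.9, 2.3) the arrows converge inward. Divergence about -5, curl ≈0 — negative divergence with near-zero curl is a sink.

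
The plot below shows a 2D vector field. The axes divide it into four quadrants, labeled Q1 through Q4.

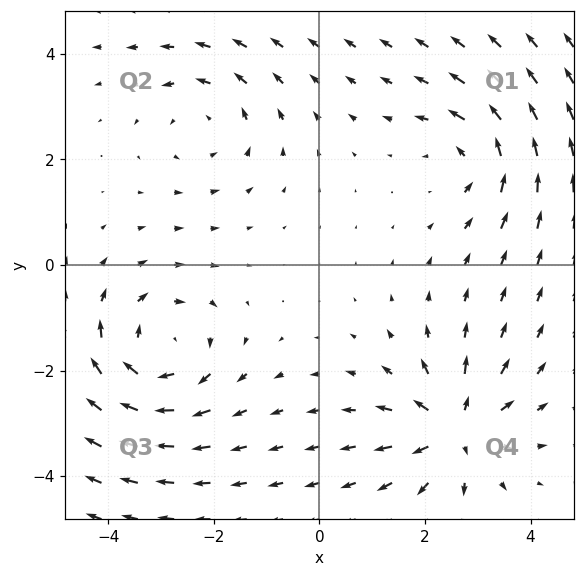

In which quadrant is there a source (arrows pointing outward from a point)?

Q4

The source sits at approximately (2.6, -3.1), which lies in quadrant Q4. The divergence there is about +5, positive as expected for a source.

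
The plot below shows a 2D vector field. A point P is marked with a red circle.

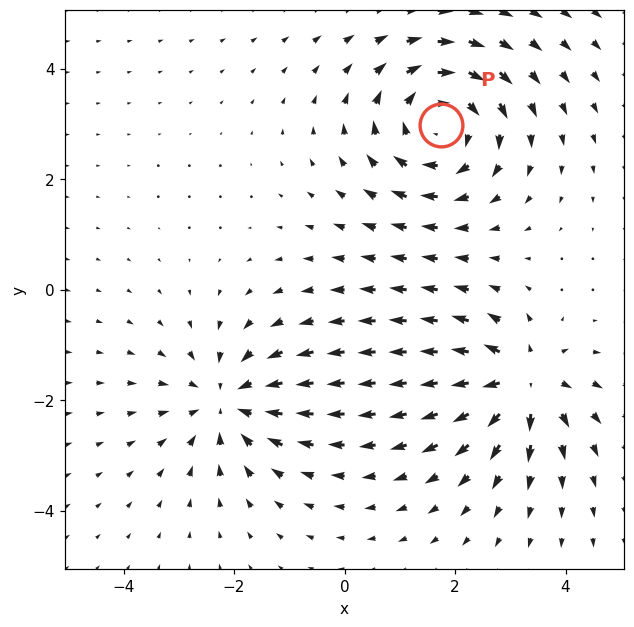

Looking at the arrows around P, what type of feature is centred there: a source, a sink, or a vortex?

At P (1.7, 3.0) the arrows circulate clockwise. Divergence ≈0, curl about -4 — near-zero divergence with nonzero curl is a vortex.

vortex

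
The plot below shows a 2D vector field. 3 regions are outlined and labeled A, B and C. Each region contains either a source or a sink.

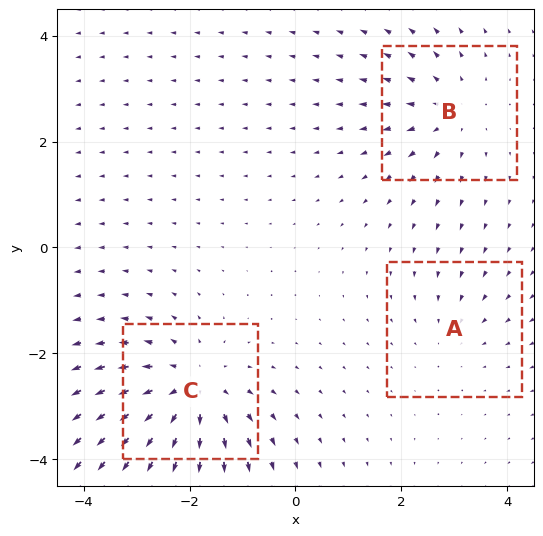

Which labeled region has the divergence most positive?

C

Divergence at each region's feature centre — A: about -2, B: about +3, C: about +4. Region C is most positive.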